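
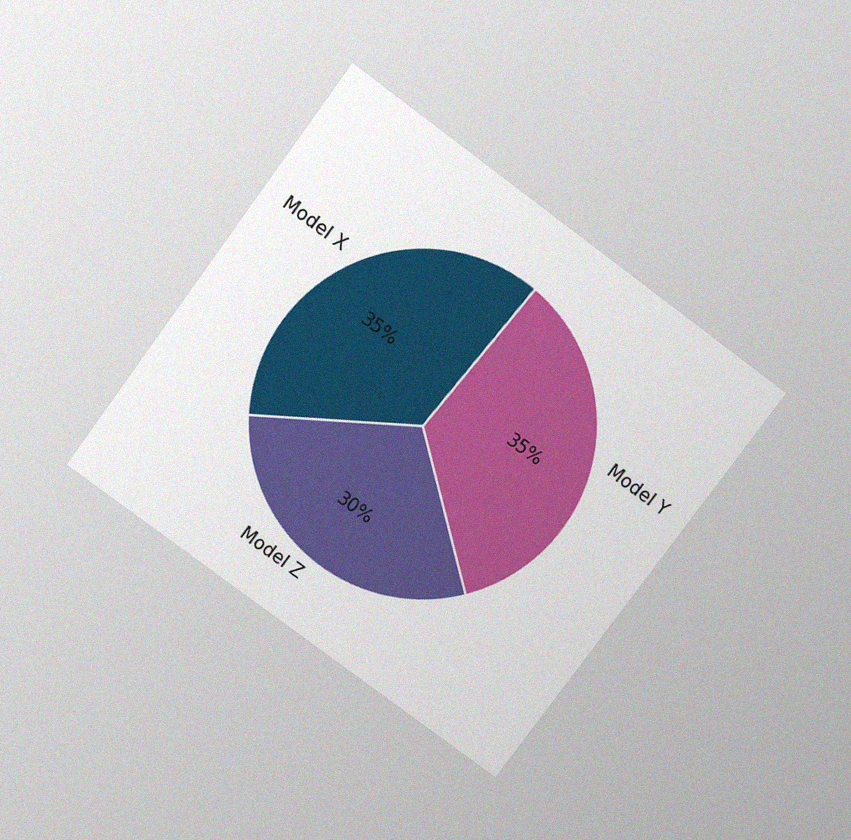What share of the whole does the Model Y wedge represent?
The chart is tilted about 37° clockwise and viewed slightly from above, with some photo noise. The Model Y slice takes up 35% of the pie.

35%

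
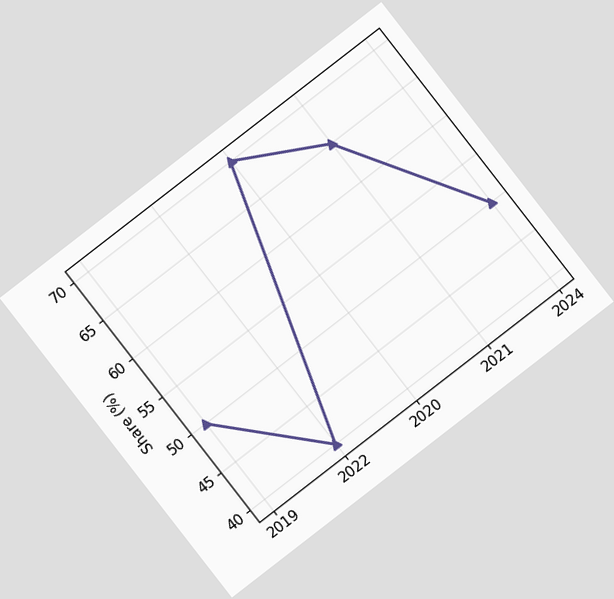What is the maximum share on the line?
70%

The chart is tilted about 38° counter-clockwise. The highest point is at 2020, and reading across to the y-axis gives 70%.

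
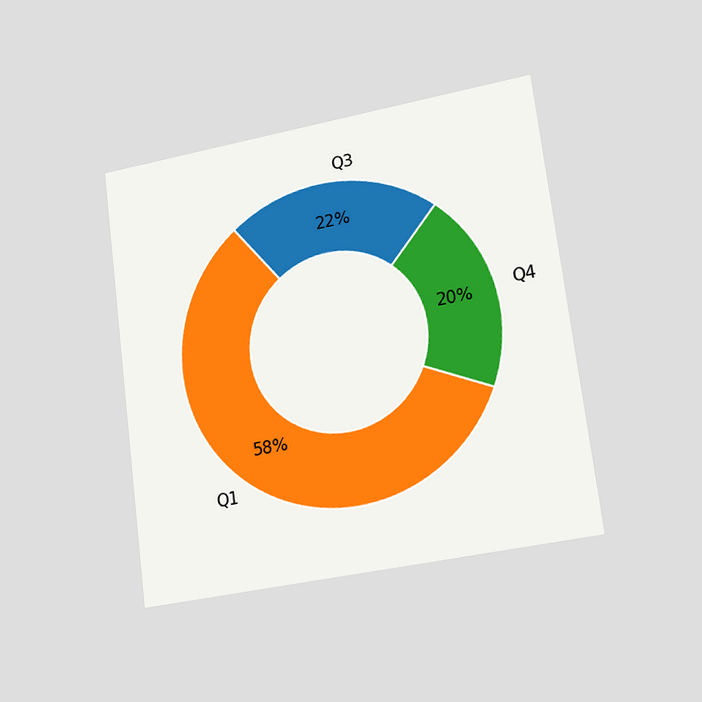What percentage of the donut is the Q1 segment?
The chart is tilted about 7° counter-clockwise and viewed slightly from the right. The Q1 segment takes up 58% of the ring.

58%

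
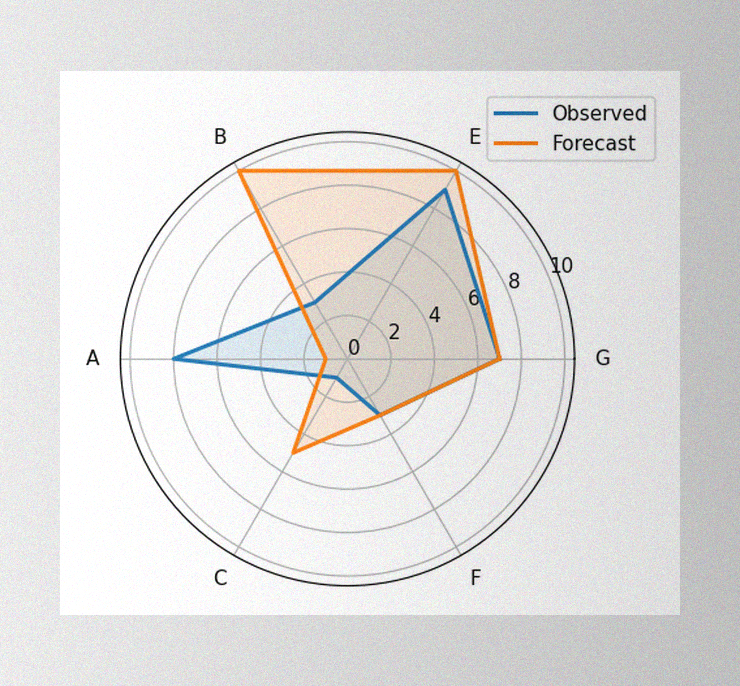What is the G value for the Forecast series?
7

The image has some photo noise and uneven lighting. On the G axis, Forecast reaches 7.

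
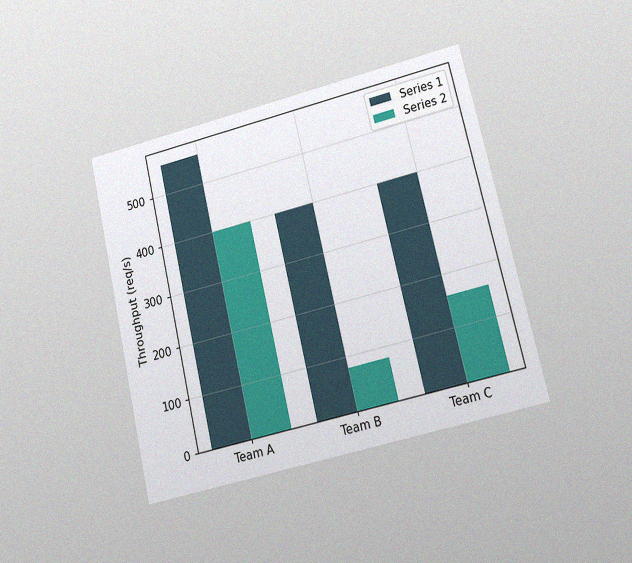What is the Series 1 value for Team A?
The chart is tilted about 13° counter-clockwise and viewed at a slight angle, with some photo noise. The Series 1 bar at Team A reaches 560req/s on the y-axis.

560req/s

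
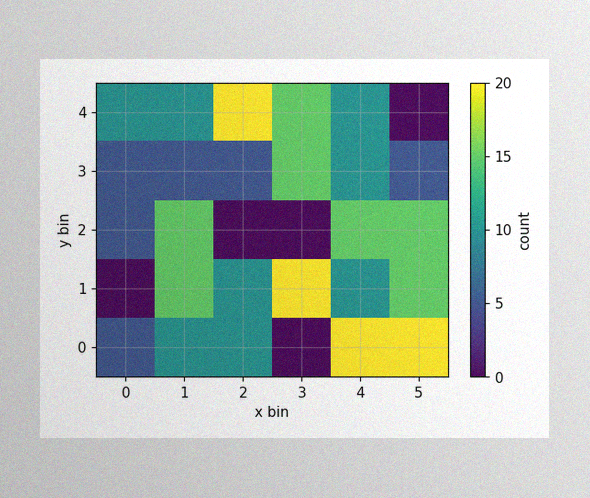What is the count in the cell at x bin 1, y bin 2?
The image has some photo noise and uneven lighting. Matching the cell (1, 2) against the colorbar gives 15.

15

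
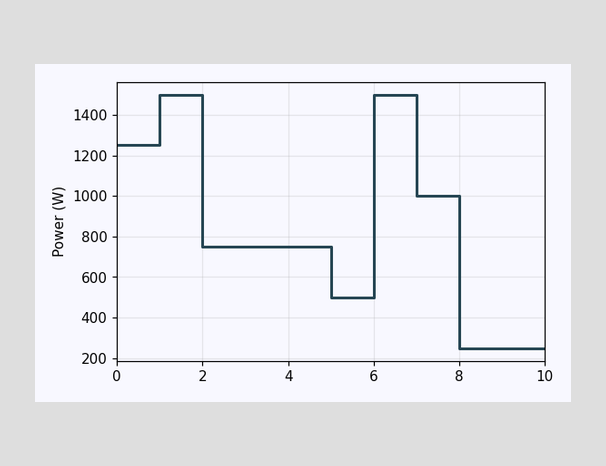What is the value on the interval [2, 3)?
750W

On [2, 3) the step sits at 750W.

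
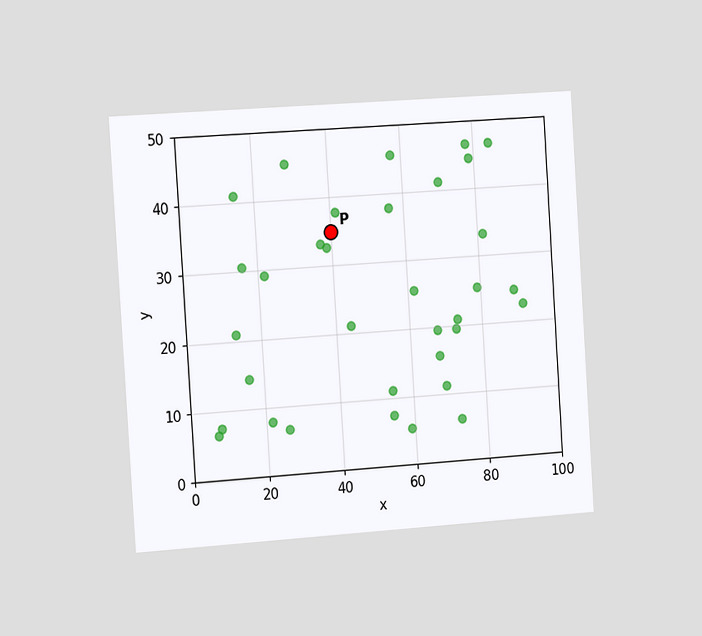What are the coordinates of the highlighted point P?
(40, 35)

The chart is tilted about 4° counter-clockwise and viewed slightly from the left. Following the gridlines from P to each axis, P sits at (40, 35).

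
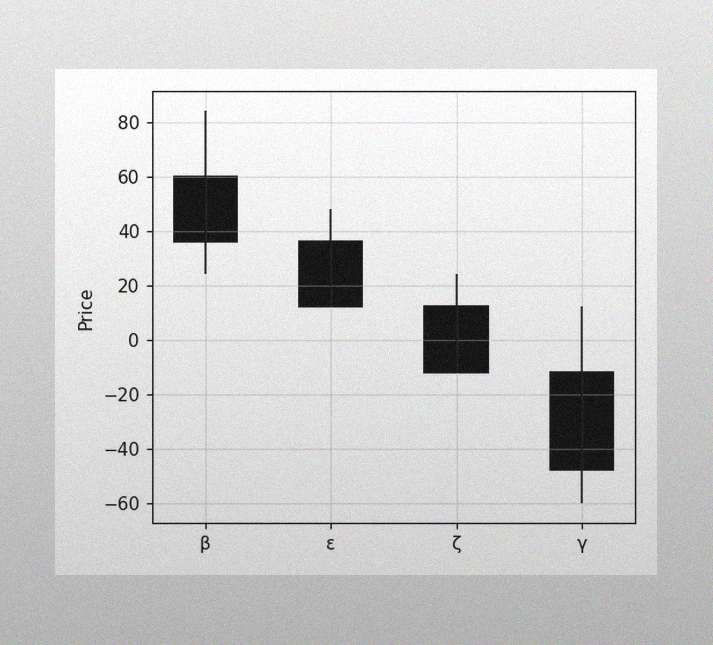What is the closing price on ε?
The image has some photo noise and uneven lighting. The ε candle closes at 12.

12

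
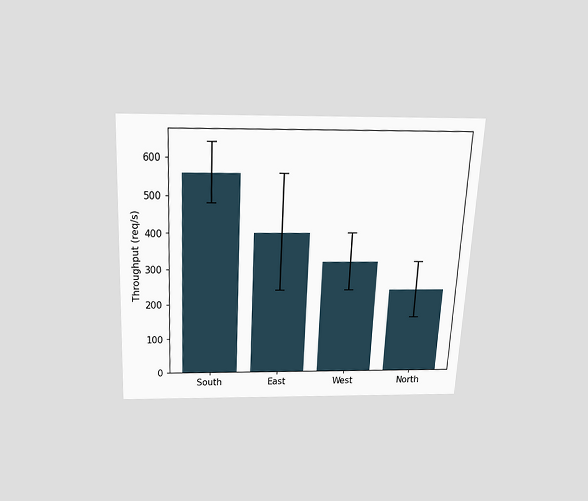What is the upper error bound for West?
400req/s

The chart is tilted about 3° clockwise and viewed slightly from above. The West bar's upper whisker reaches 400req/s.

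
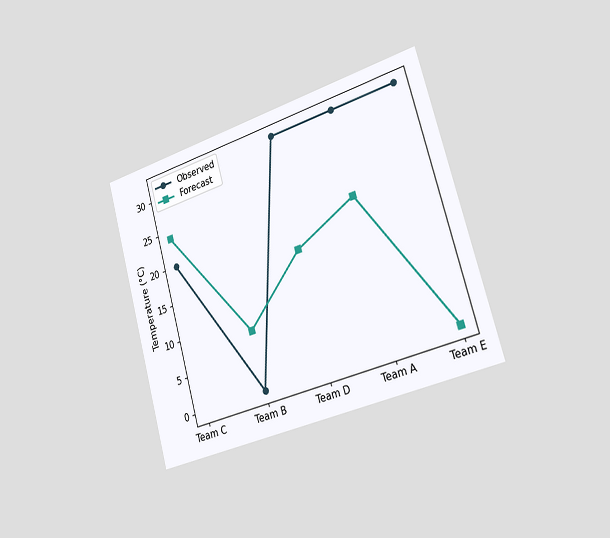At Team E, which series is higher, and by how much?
Observed, by 32°C

The chart is tilted about 16° counter-clockwise and viewed slightly from the right. At Team E, Observed sits above the other line by 32°C.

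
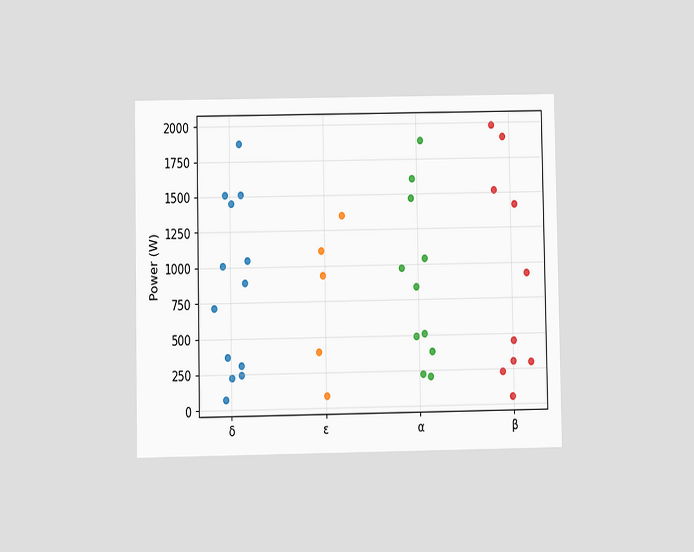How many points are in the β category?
The chart is viewed at a slight angle. Counting the markers in the β column gives 10.

10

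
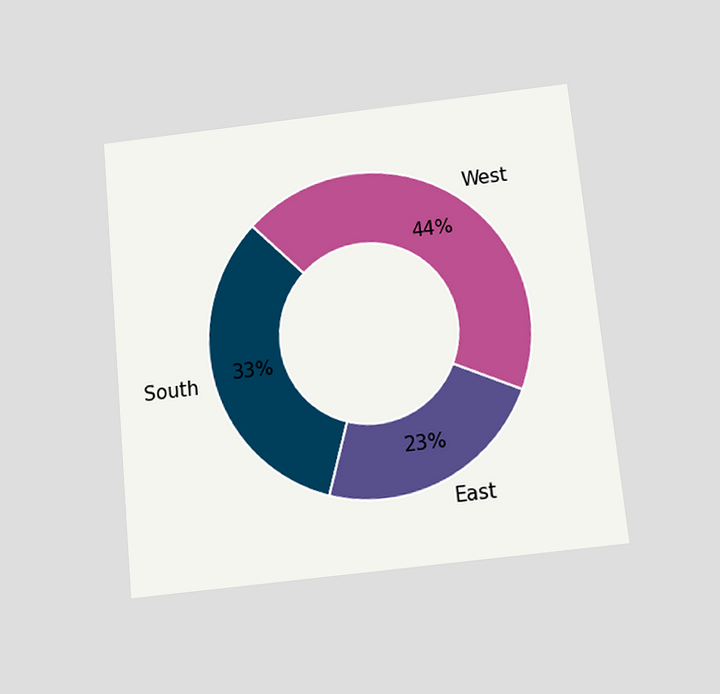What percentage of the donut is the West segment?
The chart is tilted about 6° counter-clockwise and viewed slightly from below. The West segment takes up 44% of the ring.

44%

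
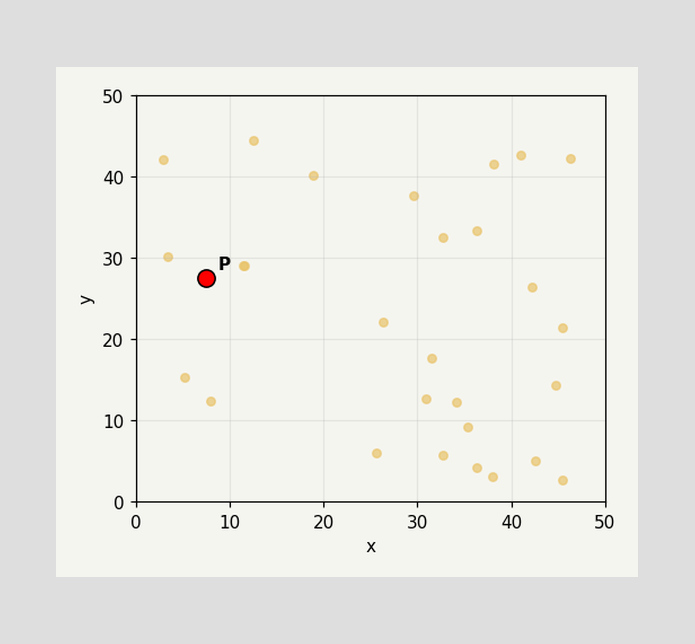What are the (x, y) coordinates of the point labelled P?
Following the gridlines from P to each axis, P sits at (7.5, 27.5).

(7.5, 27.5)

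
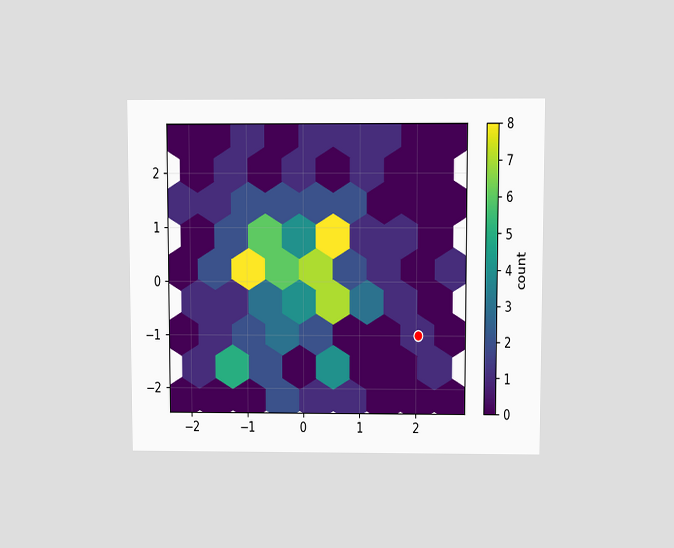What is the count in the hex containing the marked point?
The chart is viewed at a slight angle. The marked hex reads 1 on the colorbar.

1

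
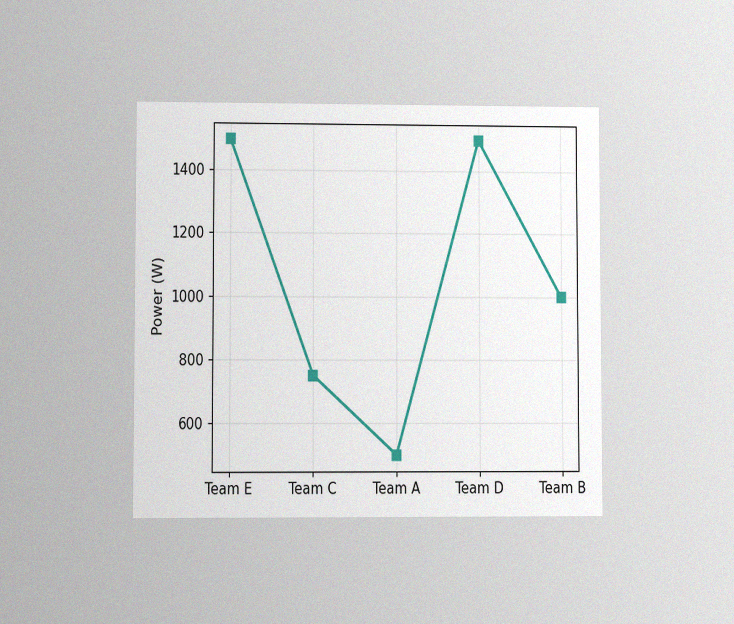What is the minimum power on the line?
500W

The chart is viewed at a slight angle, with some photo noise. The lowest point is at Team A, and reading across to the y-axis gives 500W.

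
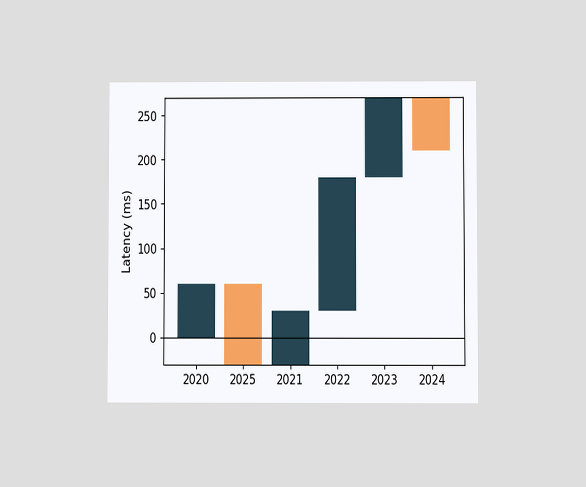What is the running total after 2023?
270ms

The chart is viewed at a slight angle. After 2023 the running total reaches 270ms.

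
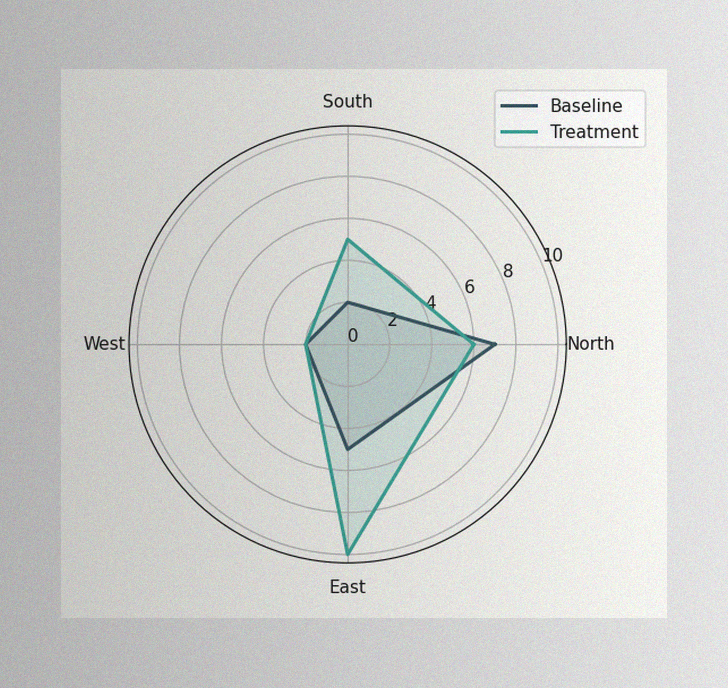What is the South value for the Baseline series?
2

The image has some photo noise and uneven lighting. On the South axis, Baseline reaches 2.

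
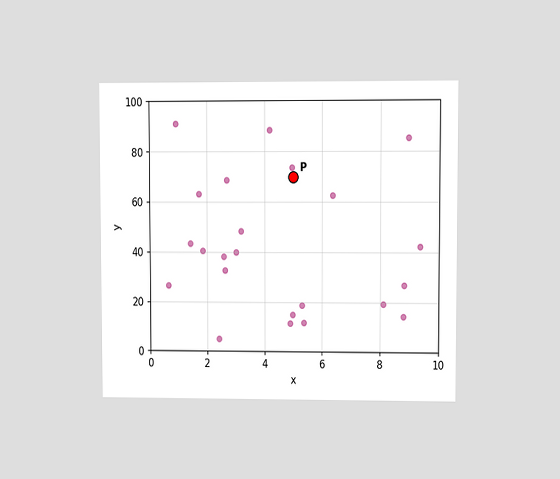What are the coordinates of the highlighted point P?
The chart is viewed at a slight angle. Following the gridlines from P to each axis, P sits at (5, 70).

(5, 70)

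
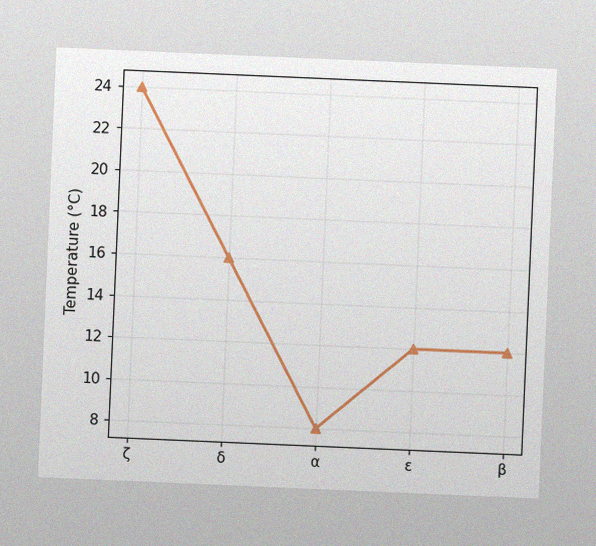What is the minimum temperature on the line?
8°C

The chart is tilted about 2° clockwise, with some photo noise. The lowest point is at α, and reading across to the y-axis gives 8°C.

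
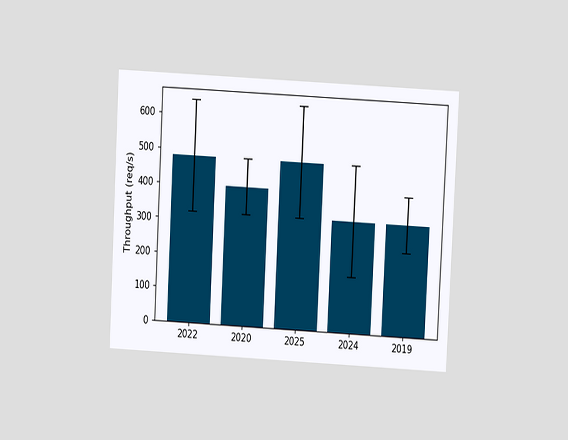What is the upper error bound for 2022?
The chart is tilted about 3° clockwise and viewed at a slight angle. The 2022 bar's upper whisker reaches 640req/s.

640req/s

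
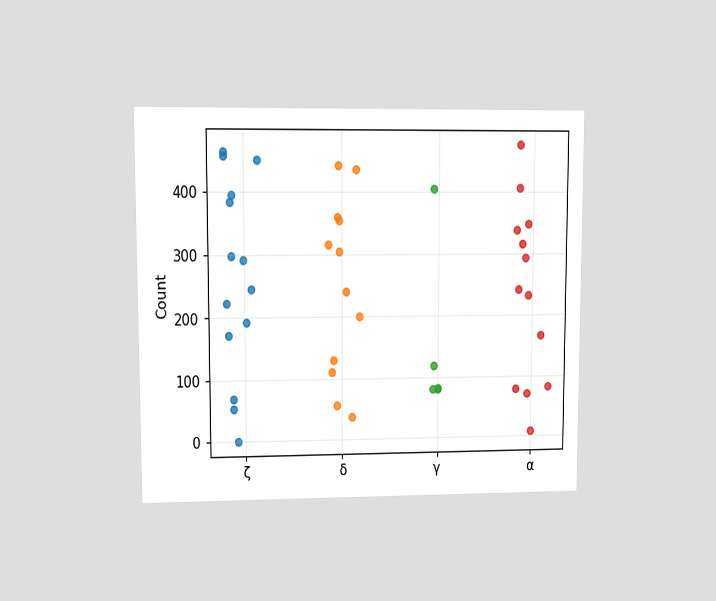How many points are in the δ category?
12

The chart is viewed at a slight angle. Counting the markers in the δ column gives 12.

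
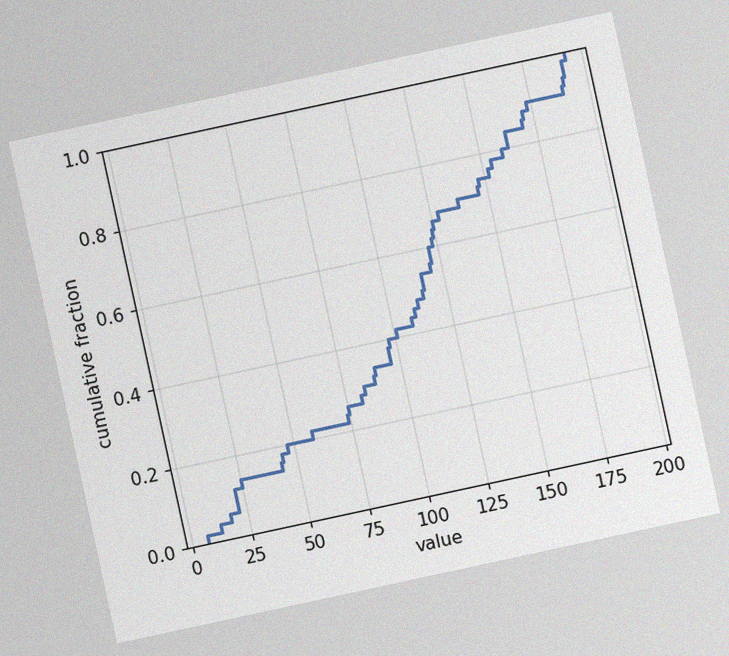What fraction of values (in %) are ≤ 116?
54%

The chart is tilted about 12° counter-clockwise, with some photo noise. At x=116 the ECDF step is at 54%.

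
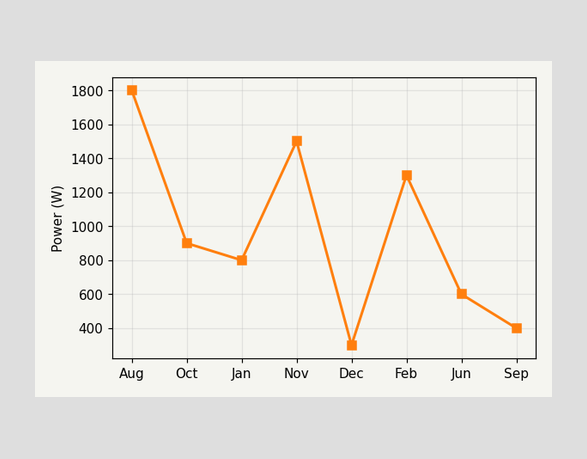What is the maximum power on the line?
The highest point is at Aug, and reading across to the y-axis gives 1800W.

1800W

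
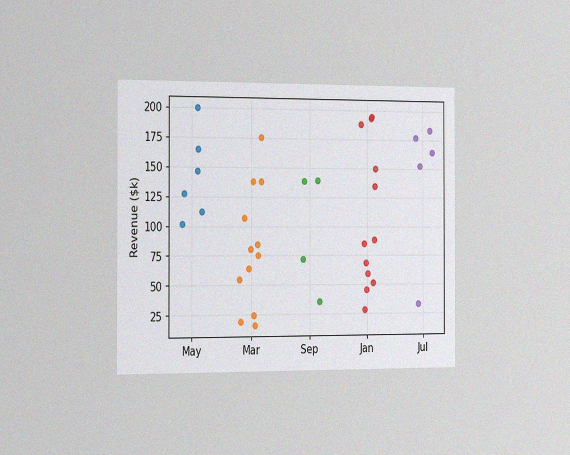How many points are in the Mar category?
The chart is viewed slightly from the left, with some photo noise. Counting the markers in the Mar column gives 12.

12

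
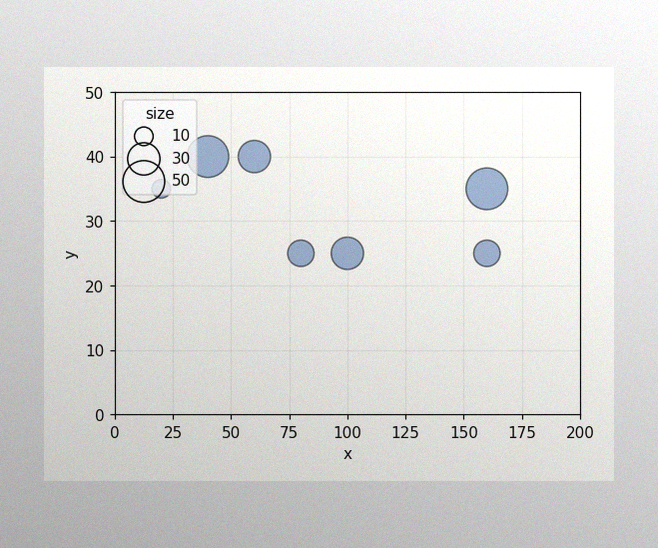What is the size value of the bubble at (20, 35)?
10

The image has some photo noise and uneven lighting. Matching the bubble at (20, 35) against the size legend gives 10.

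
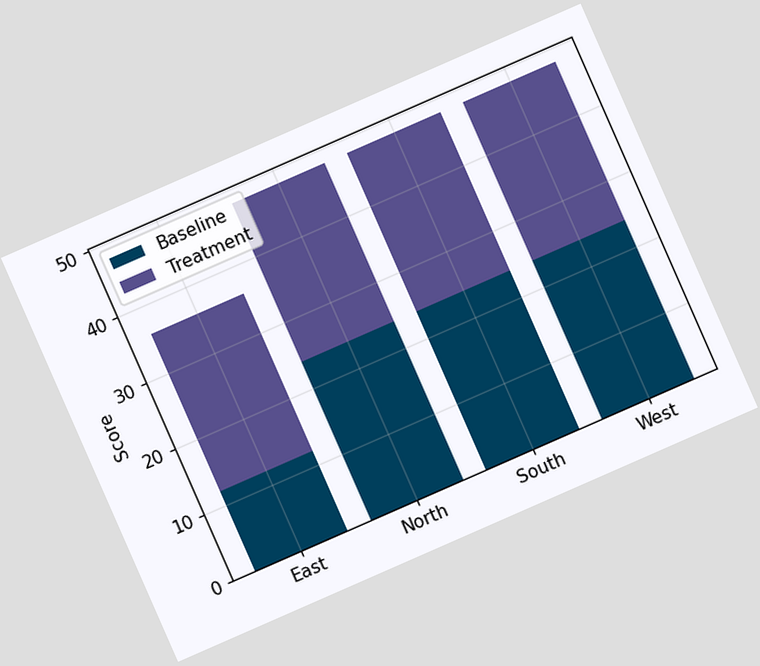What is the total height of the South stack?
The chart is tilted about 24° counter-clockwise. The South stack's top reaches 48 on the y-axis.

48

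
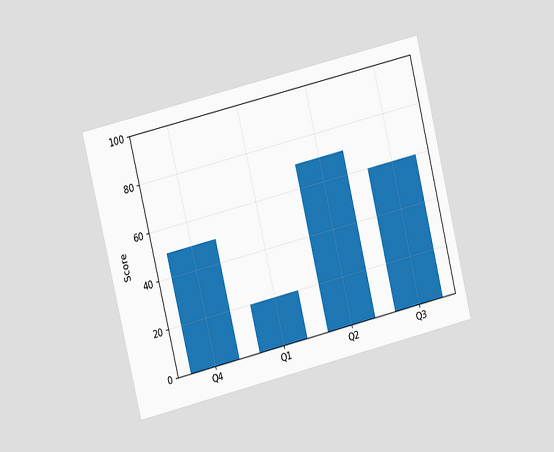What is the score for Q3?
The chart is tilted about 14° counter-clockwise and viewed at a slight angle. Reading along the chart's y-axis, the Q3 bar reaches 60.

60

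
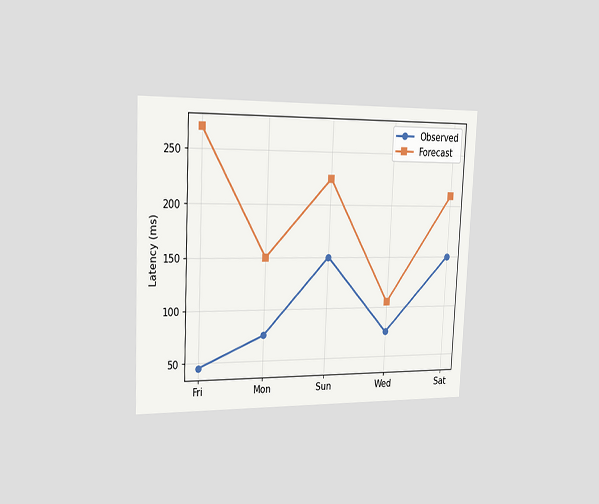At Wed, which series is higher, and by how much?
The chart is tilted about 3° clockwise and viewed slightly from the left. At Wed, Forecast sits above the other line by 30ms.

Forecast, by 30ms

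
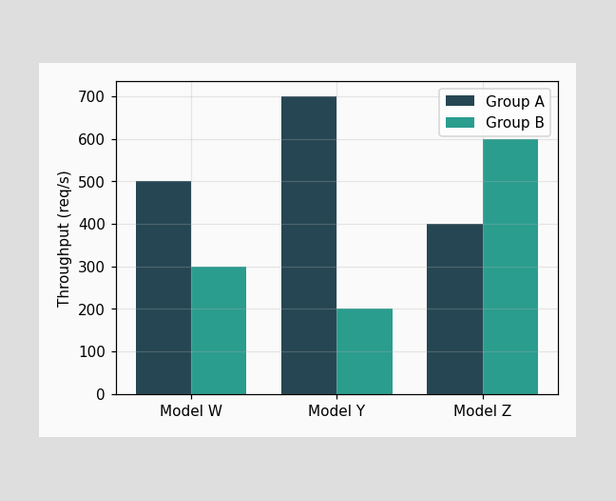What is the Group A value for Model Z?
The Group A bar at Model Z reaches 400req/s on the y-axis.

400req/s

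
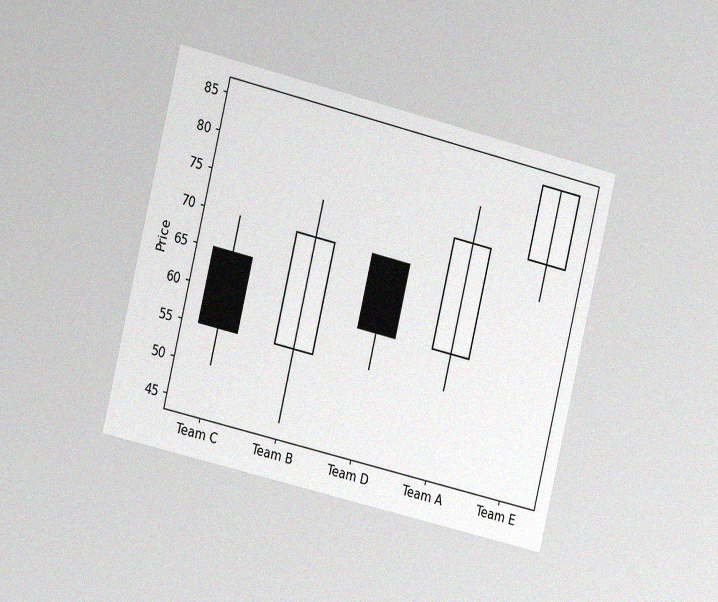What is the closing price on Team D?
60

The chart is tilted about 14° clockwise and viewed slightly from the left, with some photo noise. The Team D candle closes at 60.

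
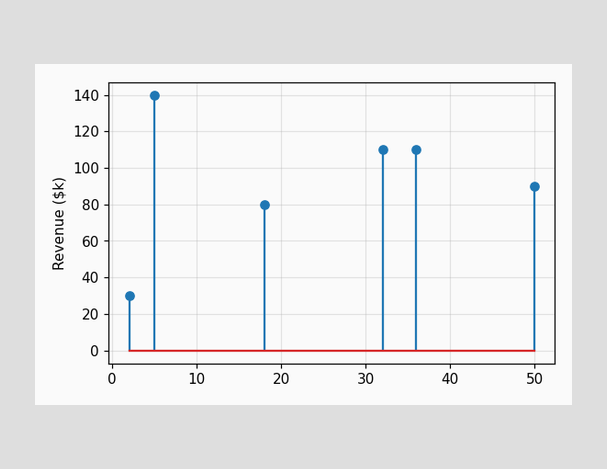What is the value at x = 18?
$80k

The stem at x=18 reaches $80k.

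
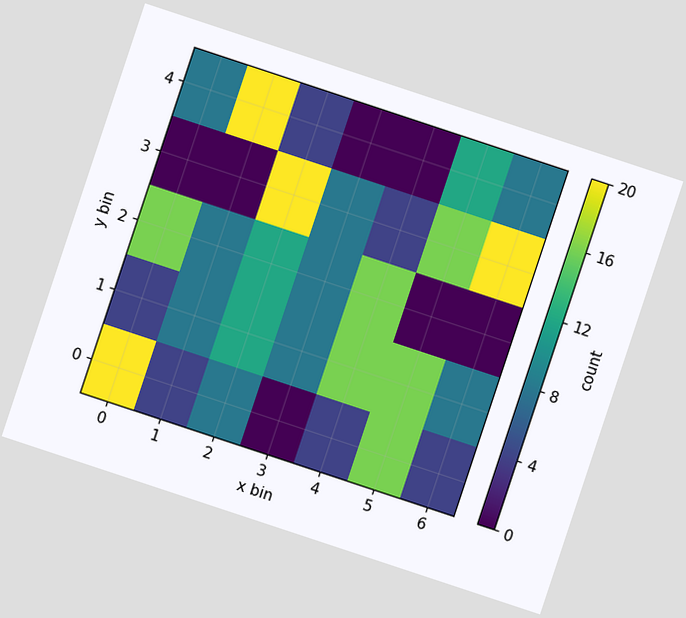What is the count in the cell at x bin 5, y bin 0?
16

The chart is tilted about 18° clockwise. Matching the cell (5, 0) against the colorbar gives 16.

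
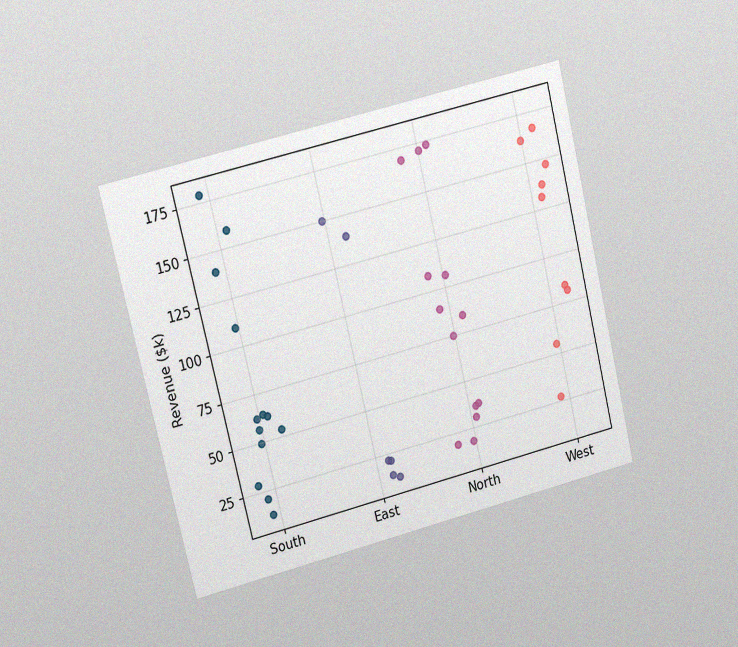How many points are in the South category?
13

The chart is tilted about 14° counter-clockwise and viewed at a slight angle, with some photo noise. Counting the markers in the South column gives 13.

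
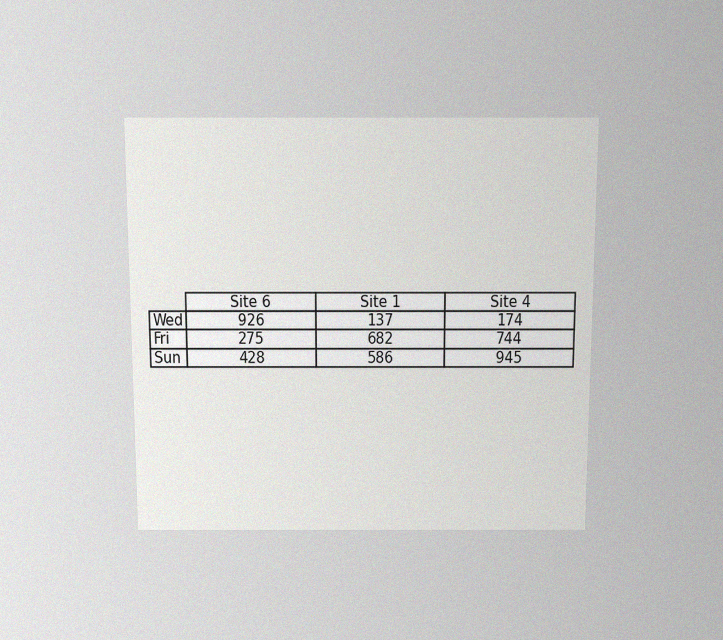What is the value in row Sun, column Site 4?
The chart is viewed slightly from above, with some photo noise. The (Sun, Site 4) cell reads 945.

945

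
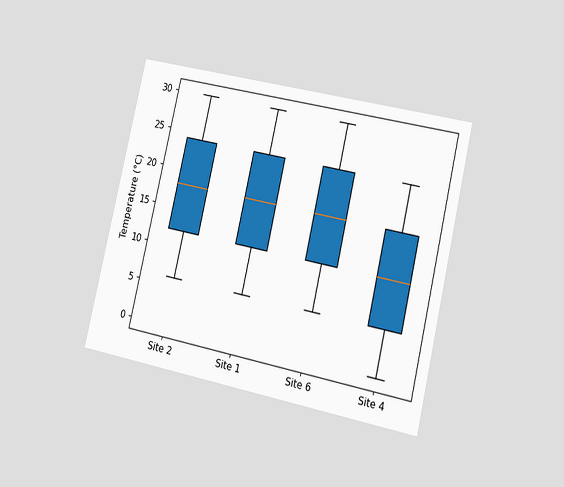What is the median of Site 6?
The chart is tilted about 13° clockwise and viewed slightly from the right. The median line in the Site 6 box sits at 18°C.

18°C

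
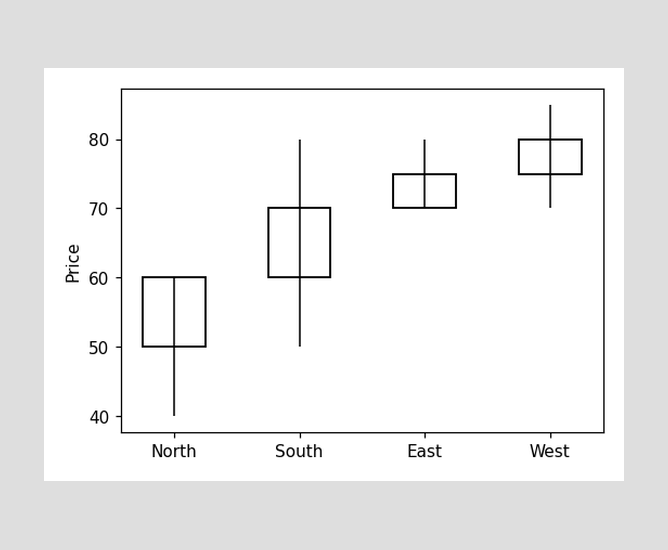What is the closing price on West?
80

The West candle closes at 80.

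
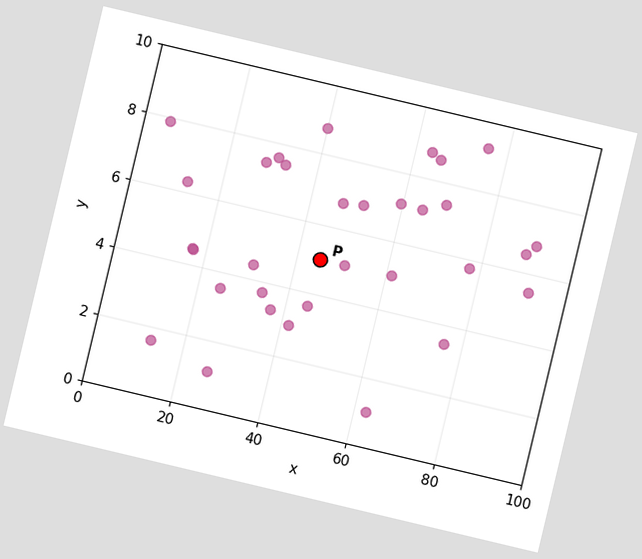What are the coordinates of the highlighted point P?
(45, 5)

The chart is tilted about 13° clockwise. Following the gridlines from P to each axis, P sits at (45, 5).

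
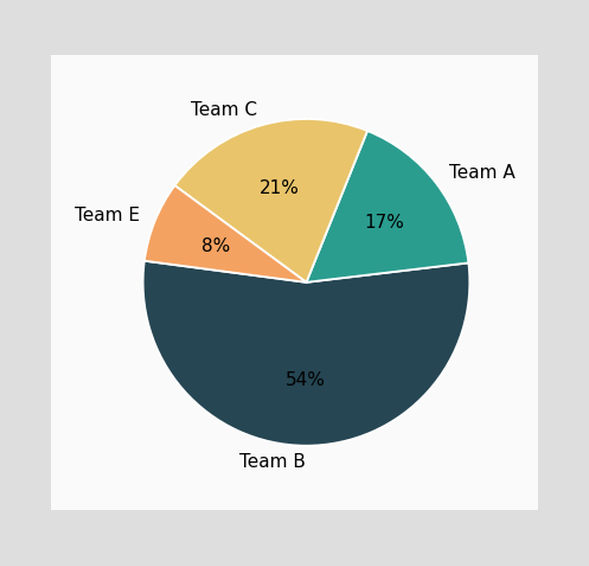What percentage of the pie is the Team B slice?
54%

The Team B slice takes up 54% of the pie.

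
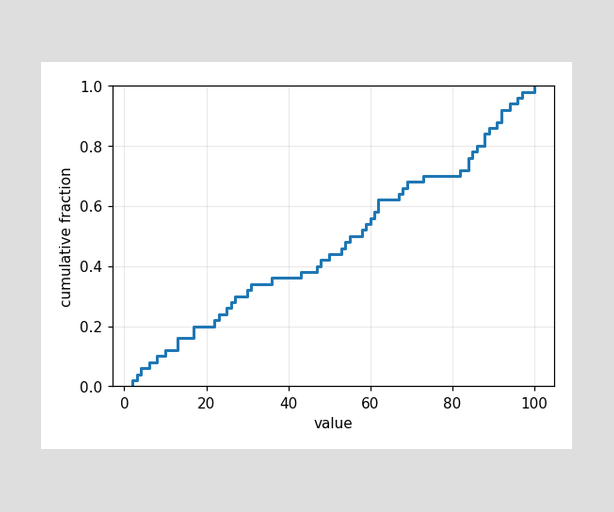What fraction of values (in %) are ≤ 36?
36%

At x=36 the ECDF step is at 36%.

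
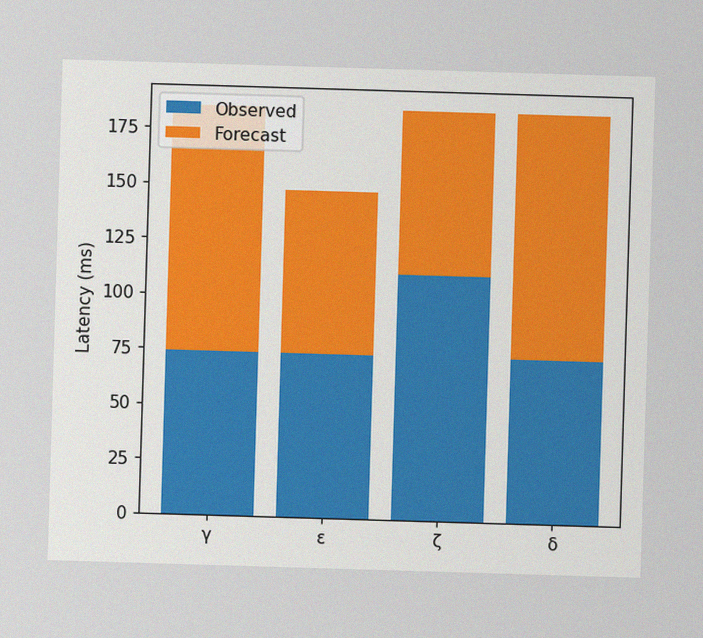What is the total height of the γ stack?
185ms

The image has some photo noise and uneven lighting. The γ stack's top reaches 185ms on the y-axis.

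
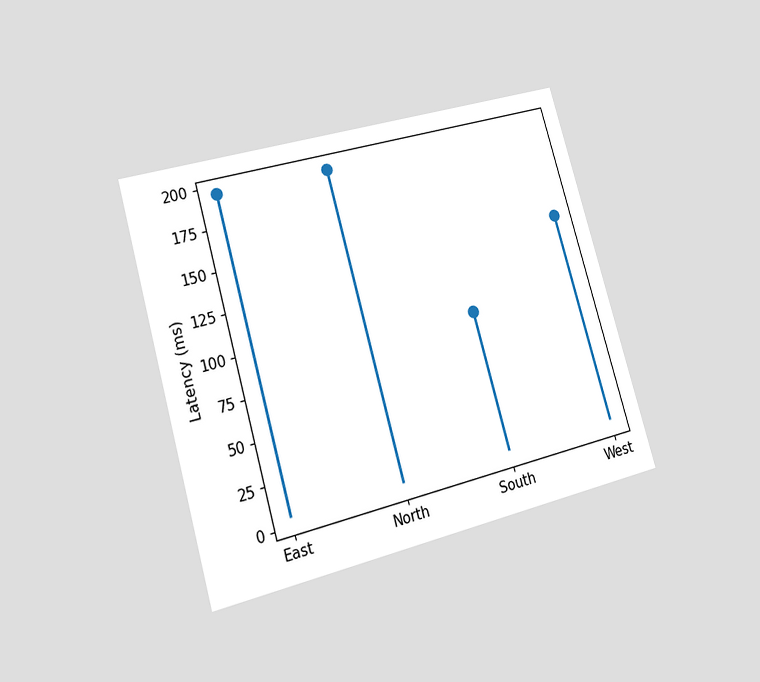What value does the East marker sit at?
The chart is tilted about 16° counter-clockwise and viewed at a slight angle. The East marker sits at 195ms.

195ms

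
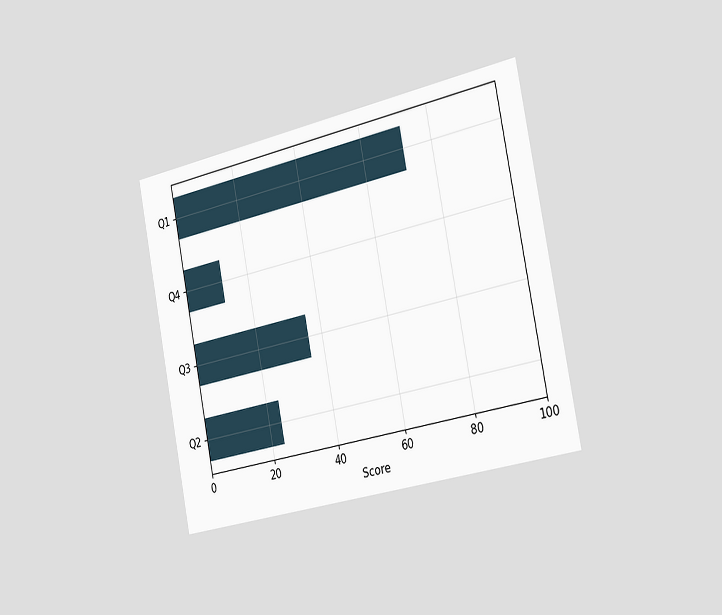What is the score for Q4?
The chart is tilted about 11° counter-clockwise and viewed slightly from the right. Reading along the chart's x-axis, the Q4 bar reaches 12.

12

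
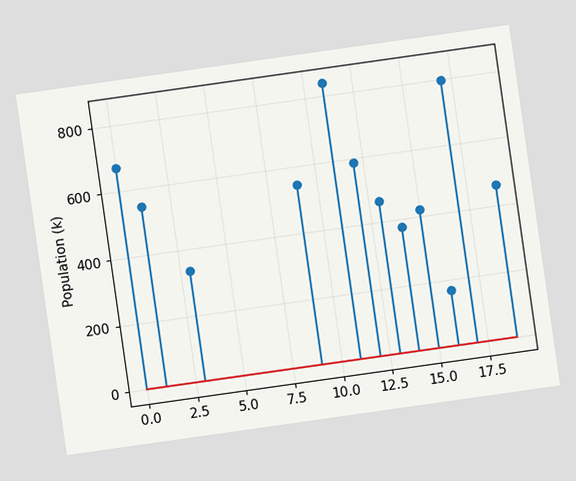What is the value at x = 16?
168k

The chart is tilted about 8° counter-clockwise. The stem at x=16 reaches 168k.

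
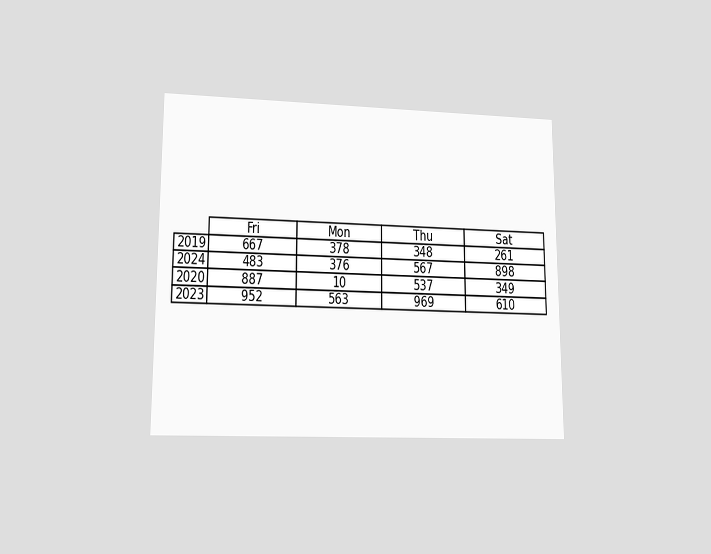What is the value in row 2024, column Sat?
The chart is viewed at a slight angle. The (2024, Sat) cell reads 898.

898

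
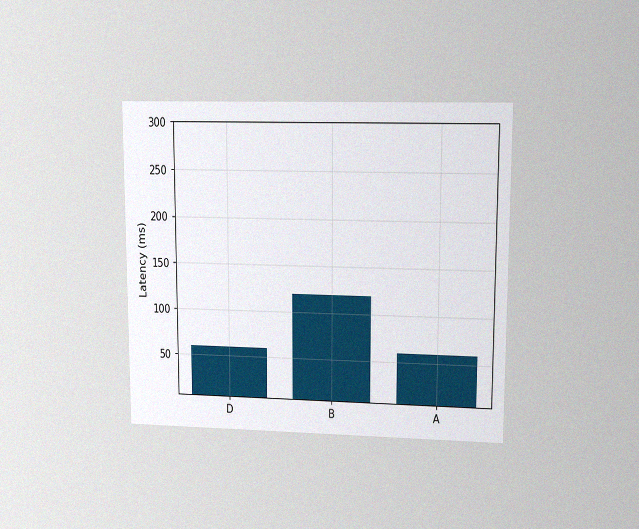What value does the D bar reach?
60ms

The chart is viewed at a slight angle, with some photo noise. Reading along the chart's y-axis, the D bar reaches 60ms.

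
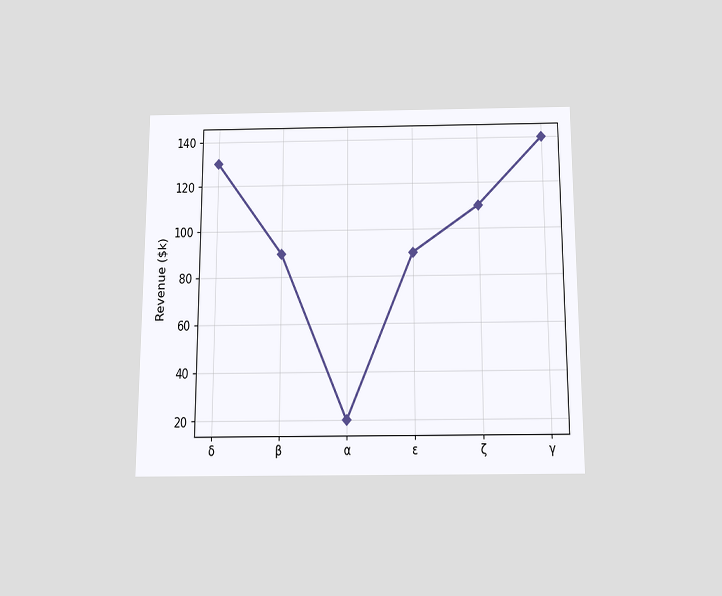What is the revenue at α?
The chart is viewed slightly from below. At α, the line is at $20k.

$20k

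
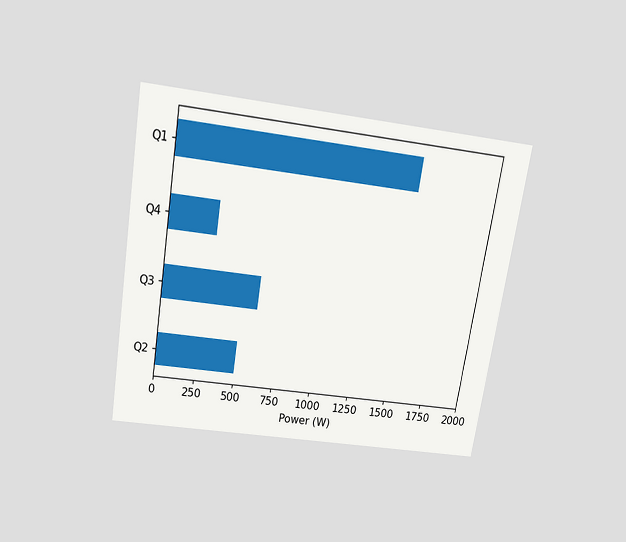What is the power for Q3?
The chart is tilted about 9° clockwise and viewed slightly from above. Reading along the chart's x-axis, the Q3 bar reaches 600W.

600W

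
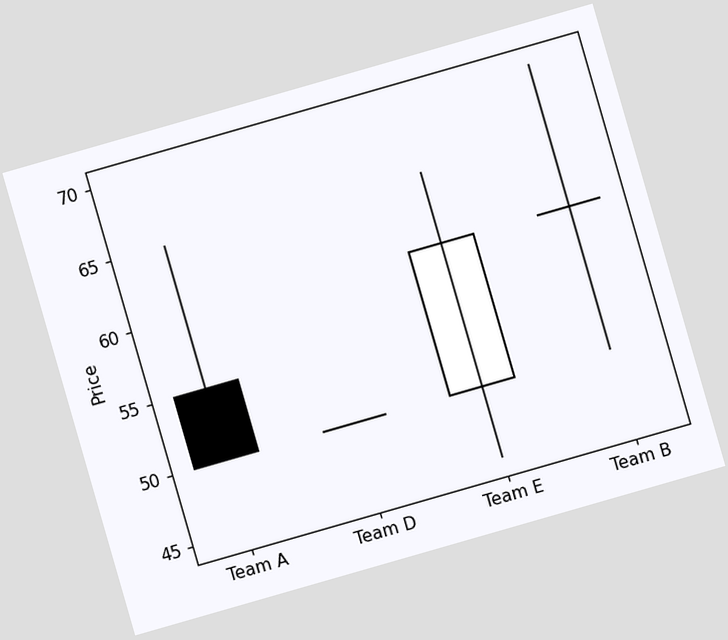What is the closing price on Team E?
60

The chart is tilted about 16° counter-clockwise. The Team E candle closes at 60.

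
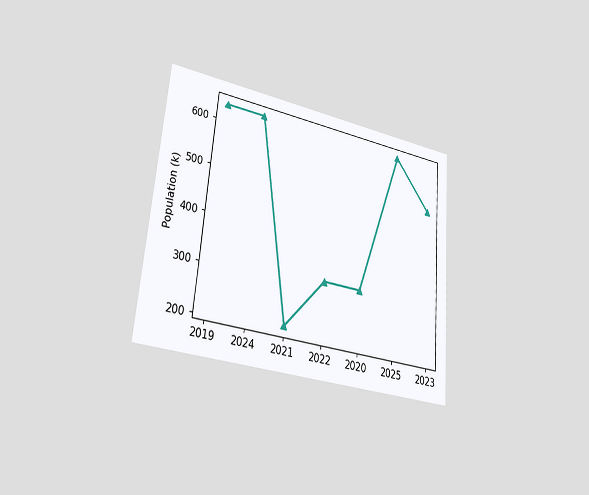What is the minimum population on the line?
The chart is tilted about 5° clockwise and viewed slightly from the left. The lowest point is at 2021, and reading across to the y-axis gives 212k.

212k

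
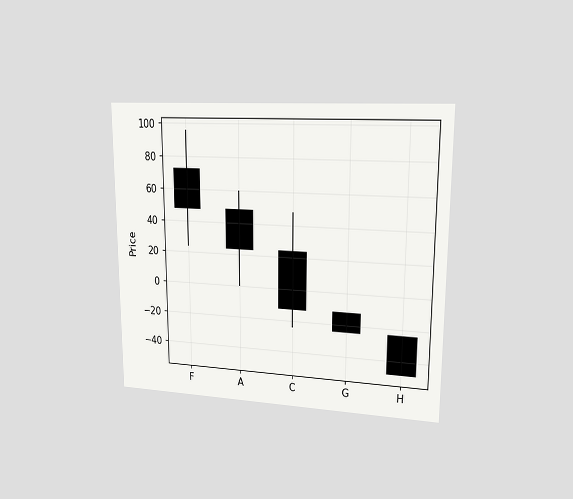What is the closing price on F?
48

The chart is viewed at a slight angle. The F candle closes at 48.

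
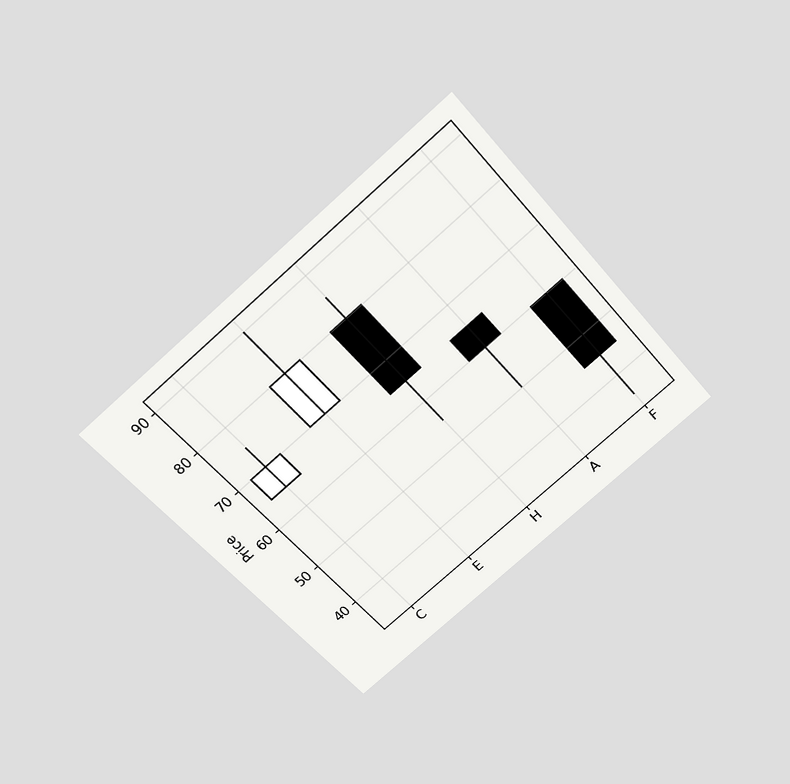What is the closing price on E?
80

The chart is tilted about 41° counter-clockwise and viewed slightly from above. The E candle closes at 80.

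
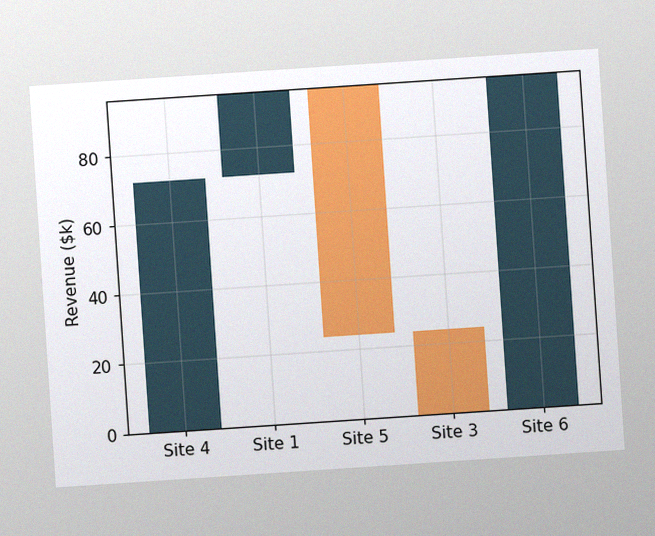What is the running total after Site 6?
The chart is tilted about 4° counter-clockwise, with some photo noise. After Site 6 the running total reaches $96k.

$96k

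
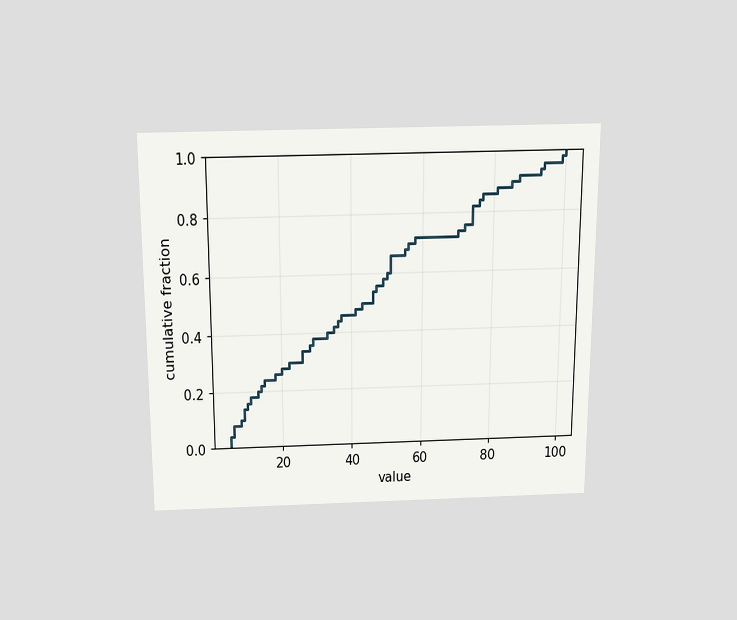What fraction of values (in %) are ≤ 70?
74%

The chart is viewed slightly from above. At x=70 the ECDF step is at 74%.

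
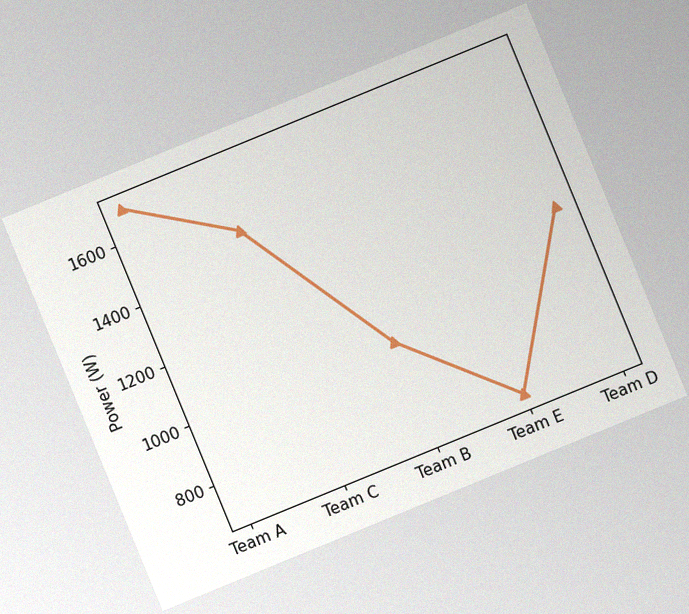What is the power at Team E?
700W

The chart is tilted about 22° counter-clockwise, with some photo noise. At Team E, the line is at 700W.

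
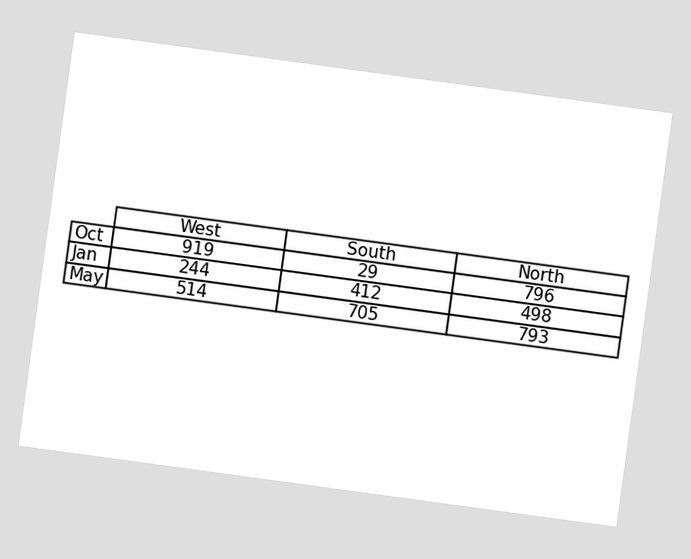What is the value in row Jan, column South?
412

The chart is tilted about 8° clockwise. The (Jan, South) cell reads 412.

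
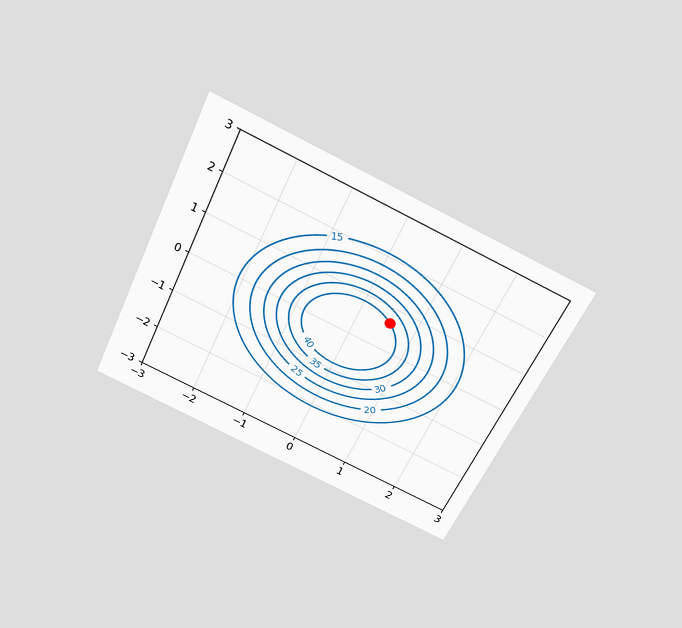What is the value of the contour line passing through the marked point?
The chart is tilted about 25° clockwise and viewed slightly from above. The marked point sits on the contour labelled 40.

40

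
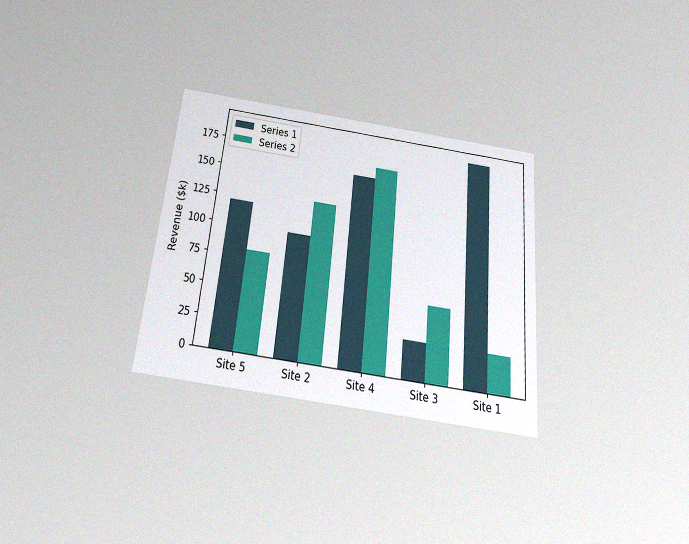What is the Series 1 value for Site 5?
$120k

The chart is tilted about 5° clockwise and viewed slightly from below, with some photo noise. The Series 1 bar at Site 5 reaches $120k on the y-axis.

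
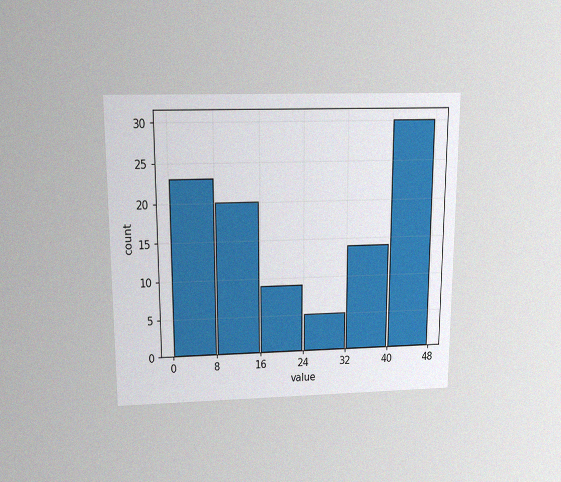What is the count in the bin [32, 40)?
14

The chart is viewed slightly from above, with some photo noise. The [32, 40) bin has height 14.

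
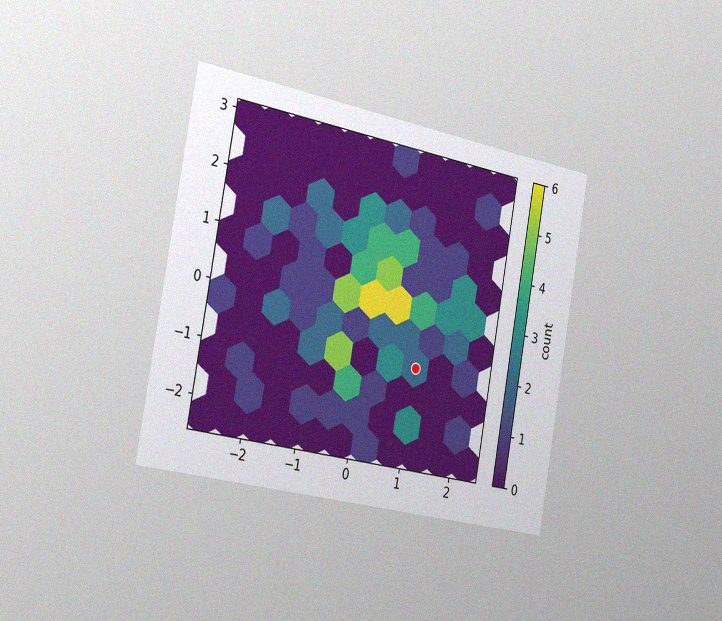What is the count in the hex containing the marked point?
2

The chart is tilted about 10° clockwise and viewed slightly from the left, with some photo noise. The marked hex reads 2 on the colorbar.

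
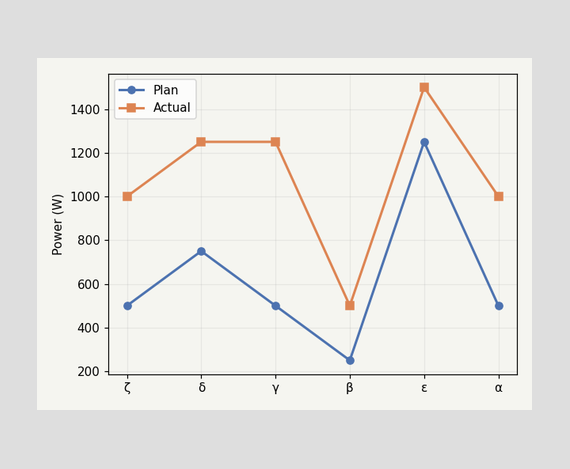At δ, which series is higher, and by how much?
At δ, Actual sits above the other line by 500W.

Actual, by 500W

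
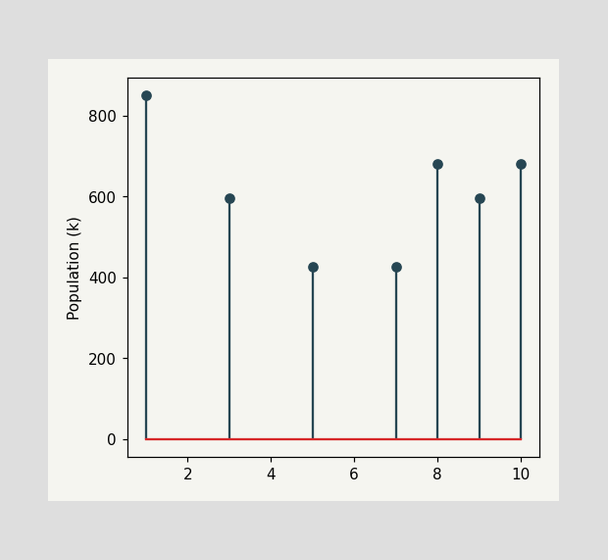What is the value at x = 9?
The stem at x=9 reaches 595k.

595k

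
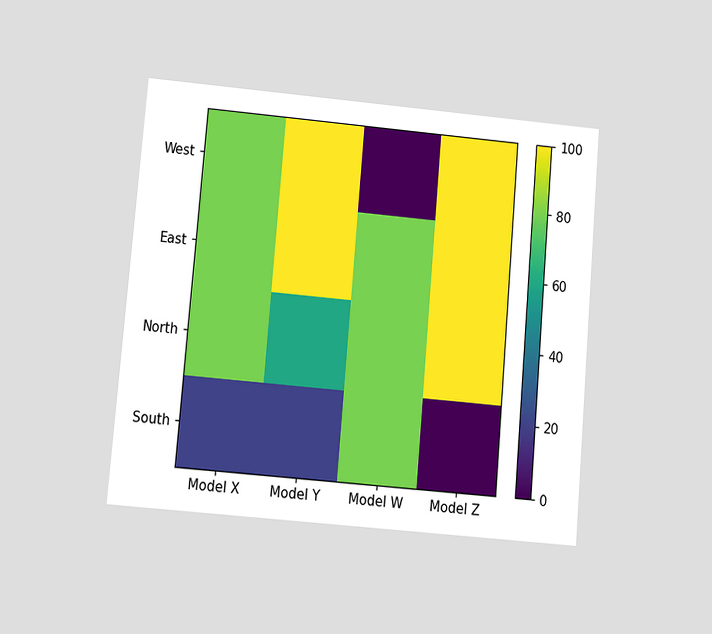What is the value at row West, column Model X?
80

The chart is tilted about 5° clockwise and viewed at a slight angle. Matching cell (West, Model X) against the colorbar gives 80.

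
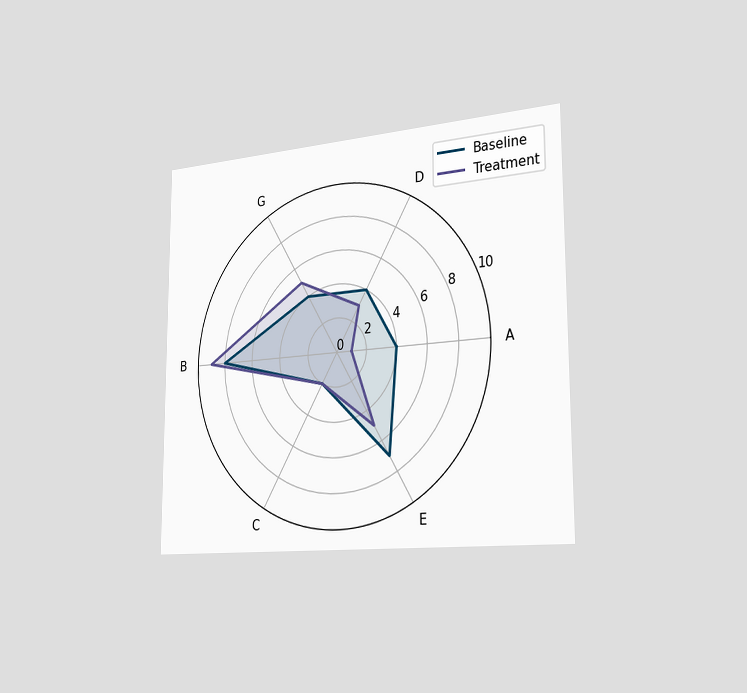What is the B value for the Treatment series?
The chart is viewed slightly from the right. On the B axis, Treatment reaches 9.

9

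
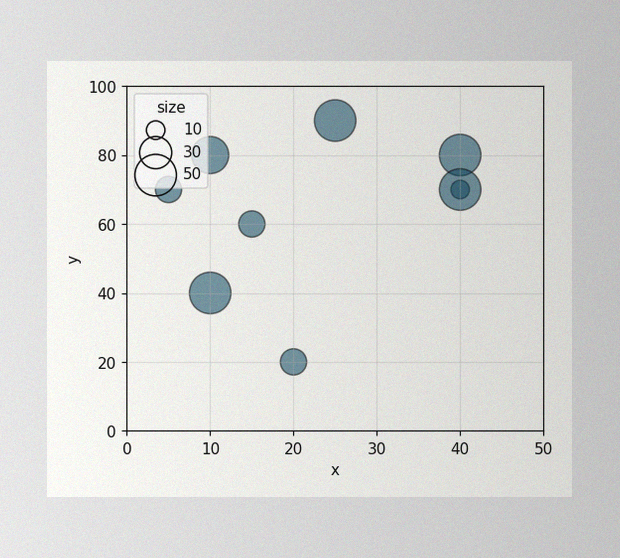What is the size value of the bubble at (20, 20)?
The image has some photo noise and uneven lighting. Matching the bubble at (20, 20) against the size legend gives 20.

20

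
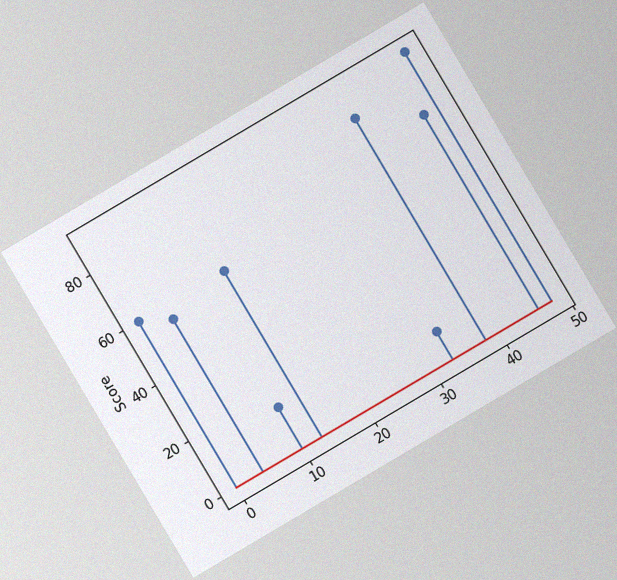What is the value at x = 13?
The chart is tilted about 31° counter-clockwise, with some photo noise. The stem at x=13 reaches 60.

60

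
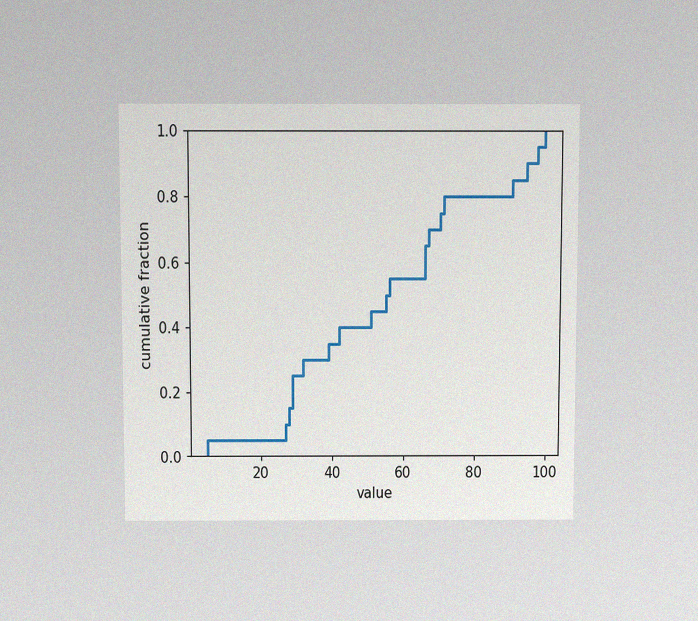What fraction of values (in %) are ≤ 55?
50%

The chart is viewed slightly from above, with some photo noise. At x=55 the ECDF step is at 50%.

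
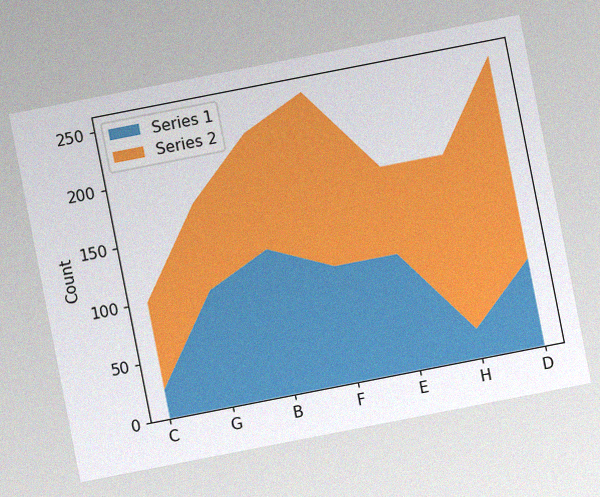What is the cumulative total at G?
175

The chart is tilted about 11° counter-clockwise, with some photo noise. The stacked total at G reaches 175.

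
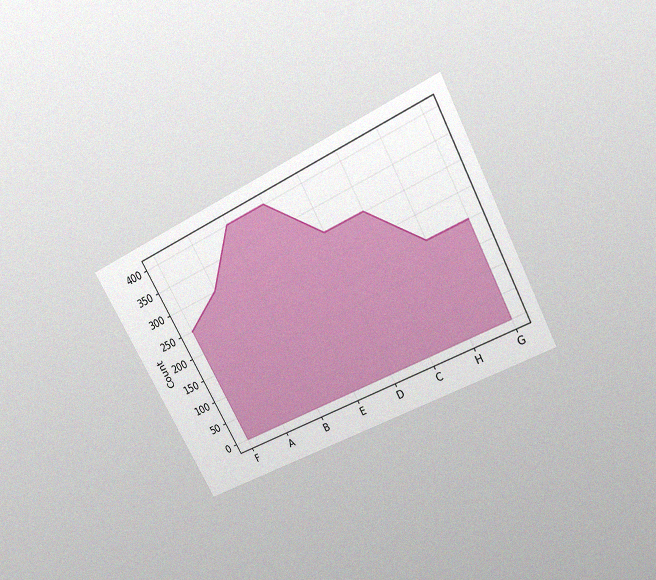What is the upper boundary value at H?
The chart is tilted about 29° counter-clockwise and viewed slightly from above, with some photo noise. At H the upper boundary is at 200.

200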